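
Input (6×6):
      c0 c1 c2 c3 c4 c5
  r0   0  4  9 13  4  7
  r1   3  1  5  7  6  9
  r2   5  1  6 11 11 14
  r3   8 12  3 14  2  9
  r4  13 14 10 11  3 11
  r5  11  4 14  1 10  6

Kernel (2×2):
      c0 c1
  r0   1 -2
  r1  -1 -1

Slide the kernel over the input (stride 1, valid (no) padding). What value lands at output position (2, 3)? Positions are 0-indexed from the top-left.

The receptive field on the input at this output position is [11 11 / 14 2]. Elementwise product with the kernel and sum: 11·1 + 11·-2 + 14·-1 + 2·-1.

-27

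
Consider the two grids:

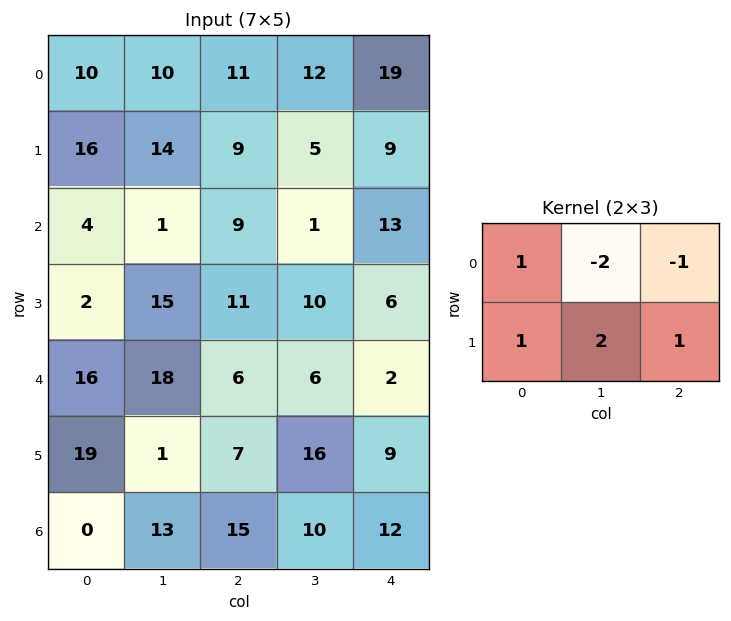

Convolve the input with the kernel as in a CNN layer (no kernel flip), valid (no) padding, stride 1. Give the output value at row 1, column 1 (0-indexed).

The receptive field on the input at this output position is [14 9 5 / 1 9 1]. Elementwise product with the kernel and sum: 14·1 + 9·-2 + 5·-1 + 1·1 + 9·2 + 1·1.

11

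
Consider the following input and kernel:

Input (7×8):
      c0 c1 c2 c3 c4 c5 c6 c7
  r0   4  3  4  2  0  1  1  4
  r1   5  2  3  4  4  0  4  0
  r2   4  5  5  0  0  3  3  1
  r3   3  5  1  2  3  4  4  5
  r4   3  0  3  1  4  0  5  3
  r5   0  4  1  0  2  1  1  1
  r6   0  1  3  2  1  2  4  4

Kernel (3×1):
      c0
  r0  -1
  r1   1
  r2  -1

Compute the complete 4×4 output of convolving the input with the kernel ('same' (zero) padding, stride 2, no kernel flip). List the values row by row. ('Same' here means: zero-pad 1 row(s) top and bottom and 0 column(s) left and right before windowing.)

-1 1 -4 -3
-4 1 -7 -5
0 1 -1 0
0 2 -1 3

Output[0,0]: The receptive field on the zero-padded input at this output position is [0 / 4 / 5]. Elementwise product with the kernel and sum: 0·-1 + 4·1 + 5·-1.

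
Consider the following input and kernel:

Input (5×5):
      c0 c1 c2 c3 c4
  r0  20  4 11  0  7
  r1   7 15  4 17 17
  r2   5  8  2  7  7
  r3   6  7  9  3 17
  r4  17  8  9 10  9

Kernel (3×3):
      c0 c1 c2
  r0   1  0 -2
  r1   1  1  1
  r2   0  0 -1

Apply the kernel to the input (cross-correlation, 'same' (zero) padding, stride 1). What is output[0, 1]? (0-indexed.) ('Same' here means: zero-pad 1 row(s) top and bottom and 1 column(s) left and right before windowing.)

The receptive field on the zero-padded input at this output position is [0 0 0 / 20 4 11 / 7 15 4]. Elementwise product with the kernel and sum: 0·1 + 0·-2 + 20·1 + 4·1 + 11·1 + 4·-1.

31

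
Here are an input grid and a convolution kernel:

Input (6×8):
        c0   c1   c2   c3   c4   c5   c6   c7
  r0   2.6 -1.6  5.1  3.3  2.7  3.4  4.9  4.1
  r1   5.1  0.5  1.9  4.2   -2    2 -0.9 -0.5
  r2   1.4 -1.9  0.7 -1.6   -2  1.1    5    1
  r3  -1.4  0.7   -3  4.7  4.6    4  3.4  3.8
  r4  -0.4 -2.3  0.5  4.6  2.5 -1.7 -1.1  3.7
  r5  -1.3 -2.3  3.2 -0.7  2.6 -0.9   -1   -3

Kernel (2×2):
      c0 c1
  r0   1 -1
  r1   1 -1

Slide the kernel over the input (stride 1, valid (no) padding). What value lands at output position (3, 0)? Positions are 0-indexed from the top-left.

-0.2

The receptive field on the input at this output position is [-1.4 0.7 / -0.4 -2.3]. Elementwise product with the kernel and sum: -1.4·1 + 0.7·-1 + -0.4·1 + -2.3·-1.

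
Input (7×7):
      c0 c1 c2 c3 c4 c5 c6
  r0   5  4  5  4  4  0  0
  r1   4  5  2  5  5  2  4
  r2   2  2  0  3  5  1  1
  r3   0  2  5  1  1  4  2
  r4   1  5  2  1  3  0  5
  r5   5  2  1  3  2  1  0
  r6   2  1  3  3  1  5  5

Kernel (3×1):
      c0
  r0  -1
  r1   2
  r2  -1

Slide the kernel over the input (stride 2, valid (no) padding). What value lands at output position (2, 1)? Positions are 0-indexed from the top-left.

-3

The receptive field on the input at this output position is [2 / 1 / 3]. Elementwise product with the kernel and sum: 2·-1 + 1·2 + 3·-1.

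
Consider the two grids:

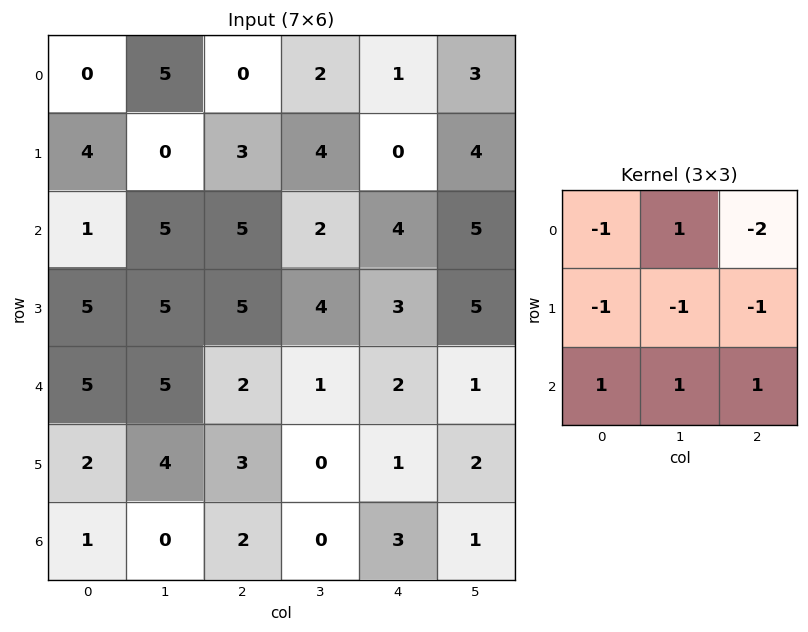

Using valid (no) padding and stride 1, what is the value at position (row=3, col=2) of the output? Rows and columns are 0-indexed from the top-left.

The receptive field on the input at this output position is [5 4 3 / 2 1 2 / 3 0 1]. Elementwise product with the kernel and sum: 5·-1 + 4·1 + 3·-2 + 2·-1 + 1·-1 + 2·-1 + 3·1 + 0·1 + 1·1.

-8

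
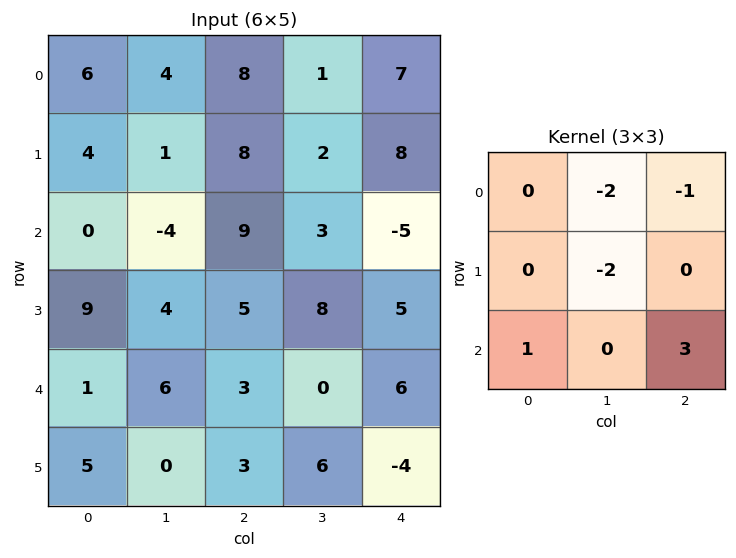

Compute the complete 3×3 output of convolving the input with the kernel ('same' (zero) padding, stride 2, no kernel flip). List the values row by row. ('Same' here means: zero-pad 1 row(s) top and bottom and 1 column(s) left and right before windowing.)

-9 -9 -12
3 -8 2
-24 -6 -16

Output[0,0]: The receptive field on the zero-padded input at this output position is [0 0 0 / 0 6 4 / 0 4 1]. Elementwise product with the kernel and sum: 0·-2 + 0·-1 + 6·-2 + 0·1 + 1·3.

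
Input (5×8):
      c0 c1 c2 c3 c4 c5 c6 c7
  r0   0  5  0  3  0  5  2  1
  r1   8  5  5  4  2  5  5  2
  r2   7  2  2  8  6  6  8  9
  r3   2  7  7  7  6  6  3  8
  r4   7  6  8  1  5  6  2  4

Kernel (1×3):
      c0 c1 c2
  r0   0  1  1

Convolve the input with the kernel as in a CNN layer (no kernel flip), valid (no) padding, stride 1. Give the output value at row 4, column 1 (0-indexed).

9

The receptive field on the input at this output position is [6 8 1]. Elementwise product with the kernel and sum: 8·1 + 1·1.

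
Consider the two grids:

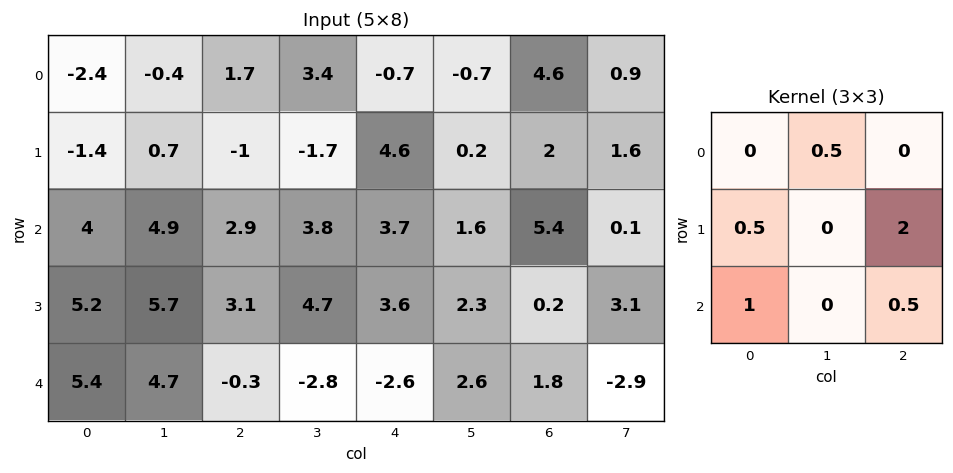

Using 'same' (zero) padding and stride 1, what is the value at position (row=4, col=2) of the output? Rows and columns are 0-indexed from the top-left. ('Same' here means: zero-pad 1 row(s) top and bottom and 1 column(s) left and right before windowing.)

-1.7

The receptive field on the zero-padded input at this output position is [5.7 3.1 4.7 / 4.7 -0.3 -2.8 / 0 0 0]. Elementwise product with the kernel and sum: 3.1·0.5 + 4.7·0.5 + -2.8·2 + 0·1 + 0·0.5.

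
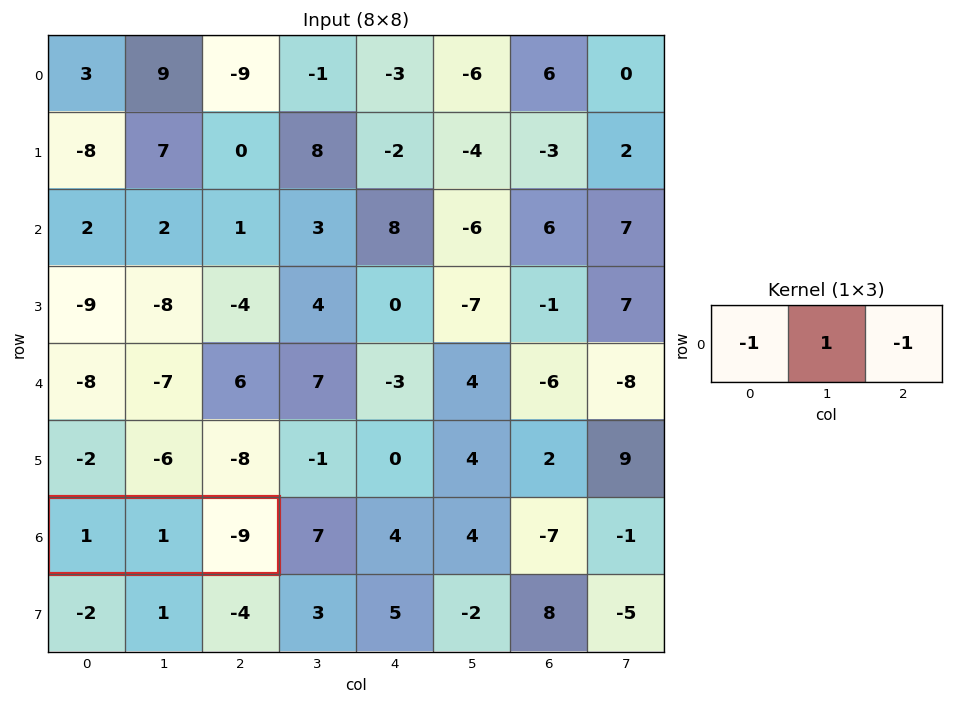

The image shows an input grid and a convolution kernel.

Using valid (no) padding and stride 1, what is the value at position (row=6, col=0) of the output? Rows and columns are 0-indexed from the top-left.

The receptive field on the input at this output position is [1 1 -9]. Elementwise product with the kernel and sum: 1·-1 + 1·1 + -9·-1.

9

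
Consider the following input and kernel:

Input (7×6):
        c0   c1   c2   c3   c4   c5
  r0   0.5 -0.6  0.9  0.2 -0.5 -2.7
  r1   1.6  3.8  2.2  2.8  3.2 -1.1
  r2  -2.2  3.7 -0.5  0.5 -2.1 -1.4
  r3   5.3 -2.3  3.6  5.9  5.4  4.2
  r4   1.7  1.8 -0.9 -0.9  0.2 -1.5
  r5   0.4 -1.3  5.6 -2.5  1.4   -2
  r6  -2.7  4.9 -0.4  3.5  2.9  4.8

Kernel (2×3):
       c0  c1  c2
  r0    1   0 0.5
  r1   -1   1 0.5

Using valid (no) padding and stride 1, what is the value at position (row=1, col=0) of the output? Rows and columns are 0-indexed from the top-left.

8.35

The receptive field on the input at this output position is [1.6 3.8 2.2 / -2.2 3.7 -0.5]. Elementwise product with the kernel and sum: 1.6·1 + 2.2·0.5 + -2.2·-1 + 3.7·1 + -0.5·0.5.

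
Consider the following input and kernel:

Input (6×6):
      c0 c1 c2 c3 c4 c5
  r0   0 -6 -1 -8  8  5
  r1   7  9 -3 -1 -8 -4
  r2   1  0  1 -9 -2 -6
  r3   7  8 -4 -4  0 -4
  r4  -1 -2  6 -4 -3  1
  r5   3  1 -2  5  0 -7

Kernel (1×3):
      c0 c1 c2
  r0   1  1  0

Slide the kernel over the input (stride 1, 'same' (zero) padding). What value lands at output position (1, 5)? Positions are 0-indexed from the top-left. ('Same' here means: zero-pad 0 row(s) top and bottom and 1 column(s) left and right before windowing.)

-12

The receptive field on the zero-padded input at this output position is [-8 -4 0]. Elementwise product with the kernel and sum: -8·1 + -4·1.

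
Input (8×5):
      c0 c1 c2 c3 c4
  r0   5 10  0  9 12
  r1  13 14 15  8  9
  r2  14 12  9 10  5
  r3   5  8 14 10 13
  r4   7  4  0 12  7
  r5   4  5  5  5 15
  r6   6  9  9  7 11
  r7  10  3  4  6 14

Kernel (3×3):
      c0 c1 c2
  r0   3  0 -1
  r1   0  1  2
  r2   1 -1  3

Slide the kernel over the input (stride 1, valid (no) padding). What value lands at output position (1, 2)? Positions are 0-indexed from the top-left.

The receptive field on the input at this output position is [15 8 9 / 9 10 5 / 14 10 13]. Elementwise product with the kernel and sum: 15·3 + 9·-1 + 10·1 + 5·2 + 14·1 + 10·-1 + 13·3.

99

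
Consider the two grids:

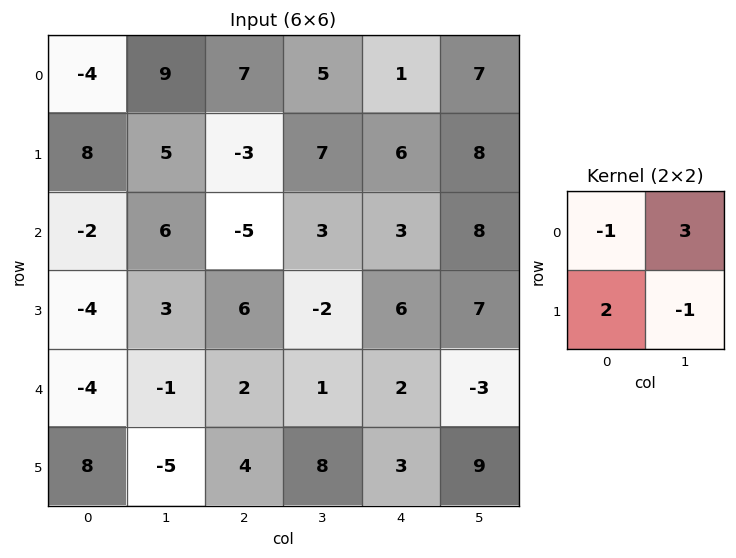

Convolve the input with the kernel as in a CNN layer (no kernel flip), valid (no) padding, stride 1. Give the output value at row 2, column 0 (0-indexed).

The receptive field on the input at this output position is [-2 6 / -4 3]. Elementwise product with the kernel and sum: -2·-1 + 6·3 + -4·2 + 3·-1.

9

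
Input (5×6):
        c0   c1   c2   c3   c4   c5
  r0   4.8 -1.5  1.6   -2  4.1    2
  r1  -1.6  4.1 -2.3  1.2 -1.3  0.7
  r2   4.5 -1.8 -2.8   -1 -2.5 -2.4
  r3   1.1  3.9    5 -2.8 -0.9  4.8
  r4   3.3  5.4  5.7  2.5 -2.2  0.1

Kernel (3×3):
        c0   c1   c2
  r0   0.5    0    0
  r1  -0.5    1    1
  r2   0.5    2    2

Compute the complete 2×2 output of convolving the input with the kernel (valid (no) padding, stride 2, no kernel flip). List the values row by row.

Output[0,0]: The receptive field on the input at this output position is [4.8 -1.5 1.6 / -1.6 4.1 -2.3 / 4.5 -1.8 -2.8]. Elementwise product with the kernel and sum: 4.8·0.5 + -1.6·-0.5 + 4.1·1 + -2.3·1 + 4.5·0.5 + -1.8·2 + -2.8·2.
Output[0,1]: The receptive field on the input at this output position is [1.6 -2 4.1 / -2.3 1.2 -1.3 / -2.8 -1 -2.5]. Elementwise product with the kernel and sum: 1.6·0.5 + -2.3·-0.5 + 1.2·1 + -1.3·1 + -2.8·0.5 + -1·2 + -2.5·2.

-1.95 -6.55
34.45 -4.15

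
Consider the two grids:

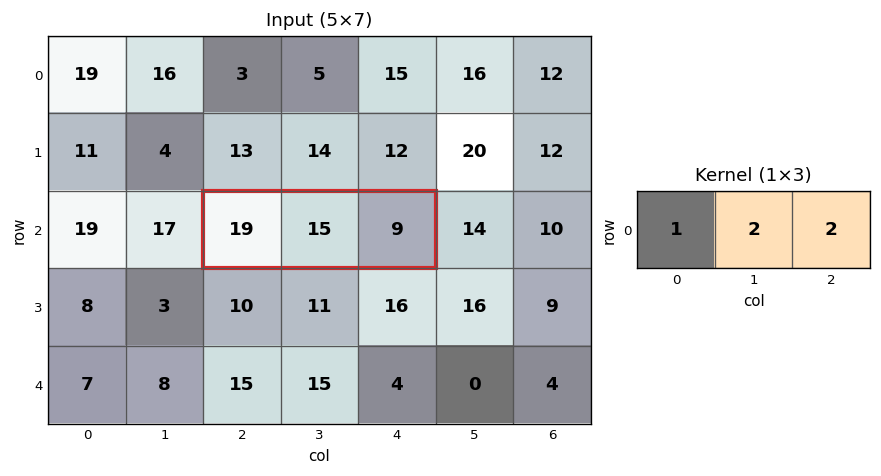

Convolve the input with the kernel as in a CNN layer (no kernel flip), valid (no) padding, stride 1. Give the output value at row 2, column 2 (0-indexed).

The receptive field on the input at this output position is [19 15 9]. Elementwise product with the kernel and sum: 19·1 + 15·2 + 9·2.

67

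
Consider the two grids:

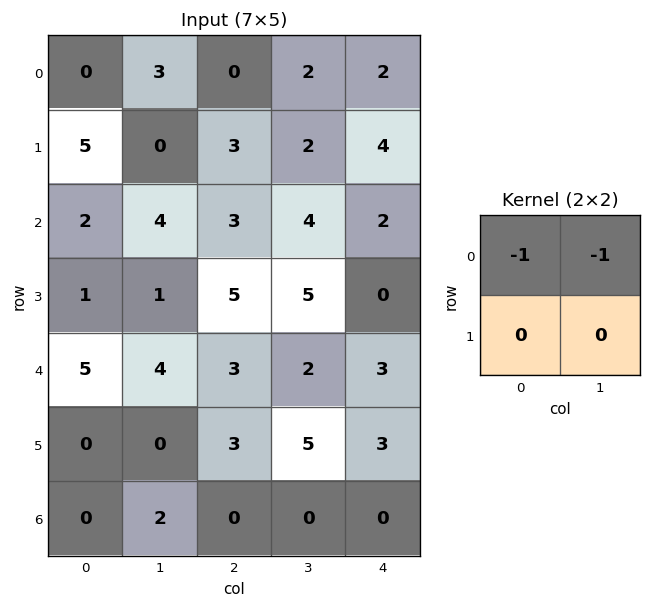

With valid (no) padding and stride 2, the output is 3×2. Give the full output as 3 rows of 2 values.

Output[0,0]: The receptive field on the input at this output position is [0 3 / 5 0]. Elementwise product with the kernel and sum: 0·-1 + 3·-1.

-3 -2
-6 -7
-9 -5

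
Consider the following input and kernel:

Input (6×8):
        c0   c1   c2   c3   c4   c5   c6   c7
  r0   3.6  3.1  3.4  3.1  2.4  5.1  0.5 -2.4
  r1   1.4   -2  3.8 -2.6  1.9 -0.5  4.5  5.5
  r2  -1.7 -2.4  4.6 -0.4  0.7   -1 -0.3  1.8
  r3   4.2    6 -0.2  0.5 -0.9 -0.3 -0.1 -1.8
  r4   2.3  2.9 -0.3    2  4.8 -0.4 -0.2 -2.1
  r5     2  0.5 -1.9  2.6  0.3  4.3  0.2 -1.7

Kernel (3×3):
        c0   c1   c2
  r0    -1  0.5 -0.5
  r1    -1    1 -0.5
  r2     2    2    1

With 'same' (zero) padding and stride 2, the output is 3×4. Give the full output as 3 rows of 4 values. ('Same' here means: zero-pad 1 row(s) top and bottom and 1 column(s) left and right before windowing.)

Output[0,0]: The receptive field on the zero-padded input at this output position is [0 0 0 / 0 3.6 3.1 / 0 1.4 -2]. Elementwise product with the kernel and sum: 0·-1 + 0·0.5 + 0·-0.5 + 0·-1 + 3.6·1 + 3.1·-0.5 + 0·2 + 1.4·2 + -2·1.
Output[0,1]: The receptive field on the zero-padded input at this output position is [0 0 0 / 3.1 3.4 3.1 / -2 3.8 -2.6]. Elementwise product with the kernel and sum: 0·-1 + 0·0.5 + 0·-0.5 + 3.1·-1 + 3.4·1 + 3.1·-0.5 + -2·2 + 3.8·2 + -2.6·1.

2.85 -0.25 -5.15 10.1
15.6 24.5 4.3 -2.8
4.45 -10.75 12.3 9.7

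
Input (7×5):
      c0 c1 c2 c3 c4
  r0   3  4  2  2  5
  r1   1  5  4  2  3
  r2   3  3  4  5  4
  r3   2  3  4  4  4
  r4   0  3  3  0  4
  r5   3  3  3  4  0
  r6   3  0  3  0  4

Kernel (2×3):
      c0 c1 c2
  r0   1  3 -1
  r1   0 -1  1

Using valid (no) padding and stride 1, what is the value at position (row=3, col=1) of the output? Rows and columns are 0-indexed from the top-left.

8

The receptive field on the input at this output position is [3 4 4 / 3 3 0]. Elementwise product with the kernel and sum: 3·1 + 4·3 + 4·-1 + 3·-1 + 0·1.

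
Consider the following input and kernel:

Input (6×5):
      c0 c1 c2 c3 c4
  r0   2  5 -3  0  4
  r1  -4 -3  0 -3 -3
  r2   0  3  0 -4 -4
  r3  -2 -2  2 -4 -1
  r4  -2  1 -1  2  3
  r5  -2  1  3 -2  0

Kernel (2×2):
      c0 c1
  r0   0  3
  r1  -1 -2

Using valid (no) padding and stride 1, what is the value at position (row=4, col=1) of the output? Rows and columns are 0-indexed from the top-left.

The receptive field on the input at this output position is [1 -1 / 1 3]. Elementwise product with the kernel and sum: -1·3 + 1·-1 + 3·-2.

-10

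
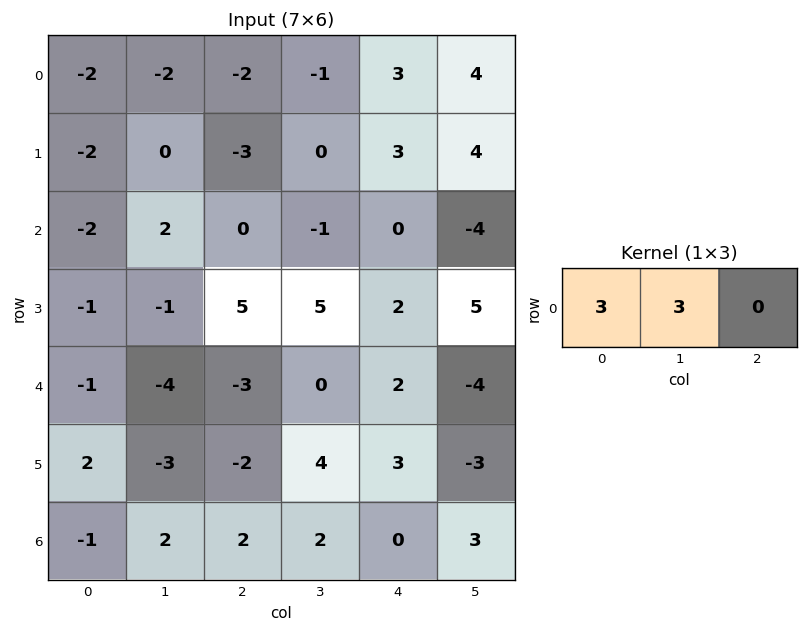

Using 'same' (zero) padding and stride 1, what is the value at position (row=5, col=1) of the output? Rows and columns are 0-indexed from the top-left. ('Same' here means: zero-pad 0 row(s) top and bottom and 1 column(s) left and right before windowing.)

-3

The receptive field on the zero-padded input at this output position is [2 -3 -2]. Elementwise product with the kernel and sum: 2·3 + -3·3.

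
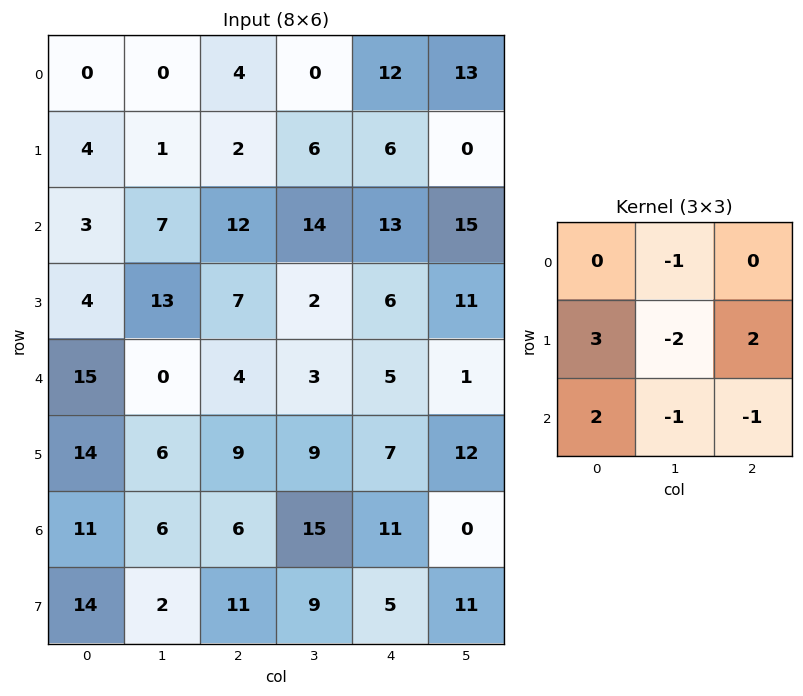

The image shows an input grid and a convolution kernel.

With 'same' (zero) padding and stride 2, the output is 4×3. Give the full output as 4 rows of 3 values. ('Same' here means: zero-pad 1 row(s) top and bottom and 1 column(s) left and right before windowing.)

-5 -14 8
-13 40 27
-54 -15 -6
-40 11 18

Output[0,0]: The receptive field on the zero-padded input at this output position is [0 0 0 / 0 0 0 / 0 4 1]. Elementwise product with the kernel and sum: 0·-1 + 0·3 + 0·-2 + 0·2 + 0·2 + 4·-1 + 1·-1.
Output[0,1]: The receptive field on the zero-padded input at this output position is [0 0 0 / 0 4 0 / 1 2 6]. Elementwise product with the kernel and sum: 0·-1 + 0·3 + 4·-2 + 0·2 + 1·2 + 2·-1 + 6·-1.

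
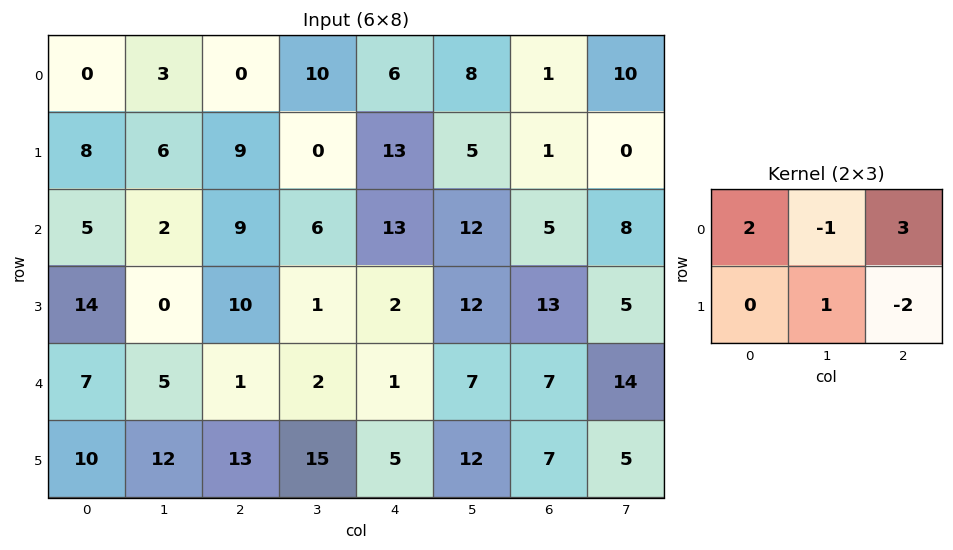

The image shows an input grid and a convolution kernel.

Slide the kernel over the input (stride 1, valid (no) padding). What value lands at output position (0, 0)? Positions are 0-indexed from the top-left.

-15

The receptive field on the input at this output position is [0 3 0 / 8 6 9]. Elementwise product with the kernel and sum: 0·2 + 3·-1 + 0·3 + 6·1 + 9·-2.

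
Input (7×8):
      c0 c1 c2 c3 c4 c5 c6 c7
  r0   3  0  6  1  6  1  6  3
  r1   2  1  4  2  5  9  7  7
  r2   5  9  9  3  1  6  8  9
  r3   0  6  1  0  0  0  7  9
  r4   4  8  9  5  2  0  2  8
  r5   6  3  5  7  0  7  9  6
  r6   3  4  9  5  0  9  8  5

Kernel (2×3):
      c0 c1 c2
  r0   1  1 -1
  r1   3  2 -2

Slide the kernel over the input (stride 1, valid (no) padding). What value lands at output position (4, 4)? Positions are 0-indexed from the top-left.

The receptive field on the input at this output position is [2 0 2 / 0 7 9]. Elementwise product with the kernel and sum: 2·1 + 0·1 + 2·-1 + 0·3 + 7·2 + 9·-2.

-4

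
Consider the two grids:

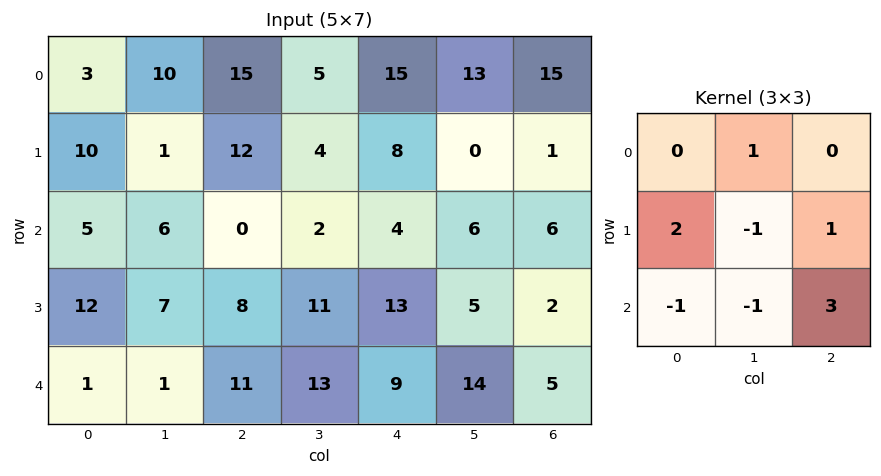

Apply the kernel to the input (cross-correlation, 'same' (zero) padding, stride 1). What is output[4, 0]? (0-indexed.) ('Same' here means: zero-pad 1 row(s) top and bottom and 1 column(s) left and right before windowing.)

The receptive field on the zero-padded input at this output position is [0 12 7 / 0 1 1 / 0 0 0]. Elementwise product with the kernel and sum: 12·1 + 0·2 + 1·-1 + 1·1 + 0·-1 + 0·-1 + 0·3.

12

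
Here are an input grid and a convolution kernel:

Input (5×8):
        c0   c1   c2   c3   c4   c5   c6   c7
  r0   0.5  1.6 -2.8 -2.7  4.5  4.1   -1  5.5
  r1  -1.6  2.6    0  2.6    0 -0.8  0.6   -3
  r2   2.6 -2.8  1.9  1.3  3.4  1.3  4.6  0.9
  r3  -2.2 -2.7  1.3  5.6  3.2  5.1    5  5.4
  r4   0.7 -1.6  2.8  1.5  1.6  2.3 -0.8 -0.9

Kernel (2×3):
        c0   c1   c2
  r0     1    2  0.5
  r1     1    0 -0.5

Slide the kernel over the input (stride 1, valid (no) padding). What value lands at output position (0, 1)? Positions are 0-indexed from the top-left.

The receptive field on the input at this output position is [1.6 -2.8 -2.7 / 2.6 0 2.6]. Elementwise product with the kernel and sum: 1.6·1 + -2.8·2 + -2.7·0.5 + 2.6·1 + 2.6·-0.5.

-4.05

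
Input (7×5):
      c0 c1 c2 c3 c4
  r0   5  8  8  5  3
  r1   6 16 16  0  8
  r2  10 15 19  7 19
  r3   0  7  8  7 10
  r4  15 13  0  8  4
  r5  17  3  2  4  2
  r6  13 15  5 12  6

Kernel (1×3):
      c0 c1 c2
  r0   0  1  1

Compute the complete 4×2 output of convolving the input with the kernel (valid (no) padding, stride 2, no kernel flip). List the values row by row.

16 8
34 26
13 12
20 18

Output[0,0]: The receptive field on the input at this output position is [5 8 8]. Elementwise product with the kernel and sum: 8·1 + 8·1.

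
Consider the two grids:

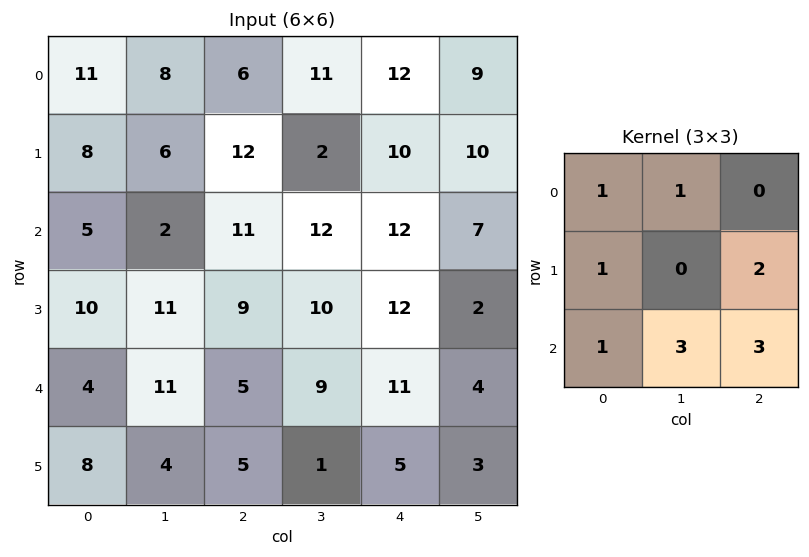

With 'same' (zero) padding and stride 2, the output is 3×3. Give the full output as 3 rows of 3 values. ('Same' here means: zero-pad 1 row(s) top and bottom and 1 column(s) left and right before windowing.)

Output[0,0]: The receptive field on the zero-padded input at this output position is [0 0 0 / 0 11 8 / 0 8 6]. Elementwise product with the kernel and sum: 0·1 + 0·1 + 0·1 + 8·2 + 0·1 + 8·3 + 6·3.

58 78 91
75 112 90
68 71 64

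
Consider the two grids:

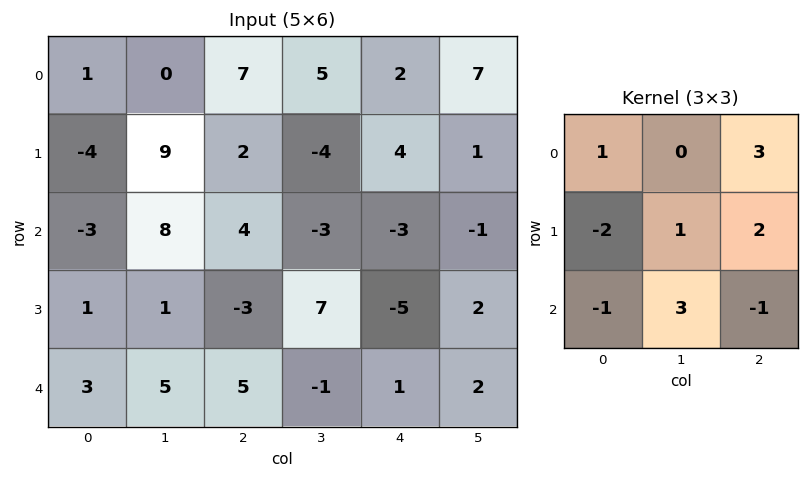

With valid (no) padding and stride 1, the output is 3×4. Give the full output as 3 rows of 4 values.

66 -2 3 35
29 -38 26 -24
9 19 -11 -19

Output[0,0]: The receptive field on the input at this output position is [1 0 7 / -4 9 2 / -3 8 4]. Elementwise product with the kernel and sum: 1·1 + 7·3 + -4·-2 + 9·1 + 2·2 + -3·-1 + 8·3 + 4·-1.
Output[0,1]: The receptive field on the input at this output position is [0 7 5 / 9 2 -4 / 8 4 -3]. Elementwise product with the kernel and sum: 0·1 + 5·3 + 9·-2 + 2·1 + -4·2 + 8·-1 + 4·3 + -3·-1.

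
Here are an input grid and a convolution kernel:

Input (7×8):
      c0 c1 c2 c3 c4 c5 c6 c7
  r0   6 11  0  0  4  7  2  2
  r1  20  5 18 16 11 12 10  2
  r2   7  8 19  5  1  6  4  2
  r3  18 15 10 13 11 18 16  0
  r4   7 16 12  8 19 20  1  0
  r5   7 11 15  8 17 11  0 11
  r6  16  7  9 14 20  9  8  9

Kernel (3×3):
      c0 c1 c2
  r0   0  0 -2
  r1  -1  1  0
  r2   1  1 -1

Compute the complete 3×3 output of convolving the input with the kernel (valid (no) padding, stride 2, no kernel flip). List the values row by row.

-19 13 0
-30 2 37
-6 -42 13

Output[0,0]: The receptive field on the input at this output position is [6 11 0 / 20 5 18 / 7 8 19]. Elementwise product with the kernel and sum: 0·-2 + 20·-1 + 5·1 + 7·1 + 8·1 + 19·-1.
Output[0,1]: The receptive field on the input at this output position is [0 0 4 / 18 16 11 / 19 5 1]. Elementwise product with the kernel and sum: 4·-2 + 18·-1 + 16·1 + 19·1 + 5·1 + 1·-1.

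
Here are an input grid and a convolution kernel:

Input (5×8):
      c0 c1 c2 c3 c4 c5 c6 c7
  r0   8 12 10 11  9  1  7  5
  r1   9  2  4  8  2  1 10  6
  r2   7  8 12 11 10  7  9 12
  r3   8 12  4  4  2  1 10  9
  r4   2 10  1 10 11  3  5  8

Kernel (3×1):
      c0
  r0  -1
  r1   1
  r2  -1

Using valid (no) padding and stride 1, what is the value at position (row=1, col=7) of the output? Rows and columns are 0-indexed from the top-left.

The receptive field on the input at this output position is [6 / 12 / 9]. Elementwise product with the kernel and sum: 6·-1 + 12·1 + 9·-1.

-3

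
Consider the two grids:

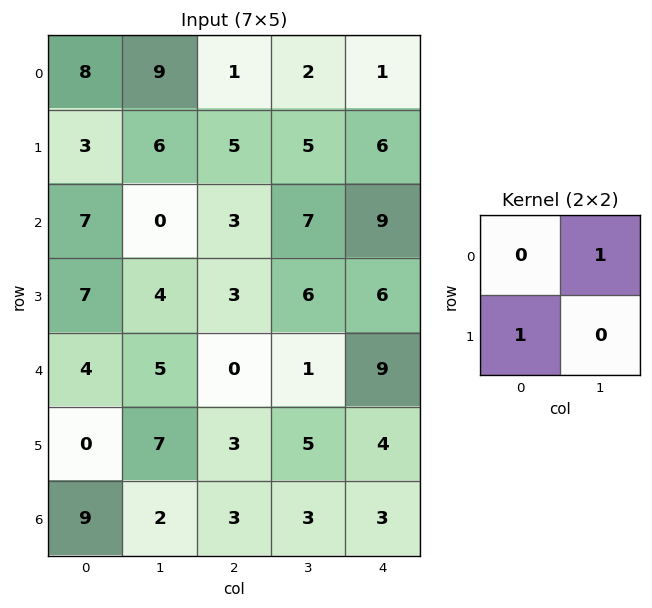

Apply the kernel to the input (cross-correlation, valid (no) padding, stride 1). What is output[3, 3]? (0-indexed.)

The receptive field on the input at this output position is [6 6 / 1 9]. Elementwise product with the kernel and sum: 6·1 + 1·1.

7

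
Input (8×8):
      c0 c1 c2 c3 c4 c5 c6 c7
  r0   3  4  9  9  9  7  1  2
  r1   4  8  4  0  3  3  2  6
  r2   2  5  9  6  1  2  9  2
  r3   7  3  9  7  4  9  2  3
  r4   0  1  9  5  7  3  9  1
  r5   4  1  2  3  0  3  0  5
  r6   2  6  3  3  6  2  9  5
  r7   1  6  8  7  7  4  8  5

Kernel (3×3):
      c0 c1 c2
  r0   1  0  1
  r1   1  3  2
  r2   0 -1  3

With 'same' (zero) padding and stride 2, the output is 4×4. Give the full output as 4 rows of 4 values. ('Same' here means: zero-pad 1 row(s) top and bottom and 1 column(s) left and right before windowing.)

37 45 56 30
26 64 39 49
4 55 57 59
36 38 36 54

Output[0,0]: The receptive field on the zero-padded input at this output position is [0 0 0 / 0 3 4 / 0 4 8]. Elementwise product with the kernel and sum: 0·1 + 0·1 + 0·1 + 3·3 + 4·2 + 4·-1 + 8·3.
Output[0,1]: The receptive field on the zero-padded input at this output position is [0 0 0 / 4 9 9 / 8 4 0]. Elementwise product with the kernel and sum: 0·1 + 0·1 + 4·1 + 9·3 + 9·2 + 4·-1 + 0·3.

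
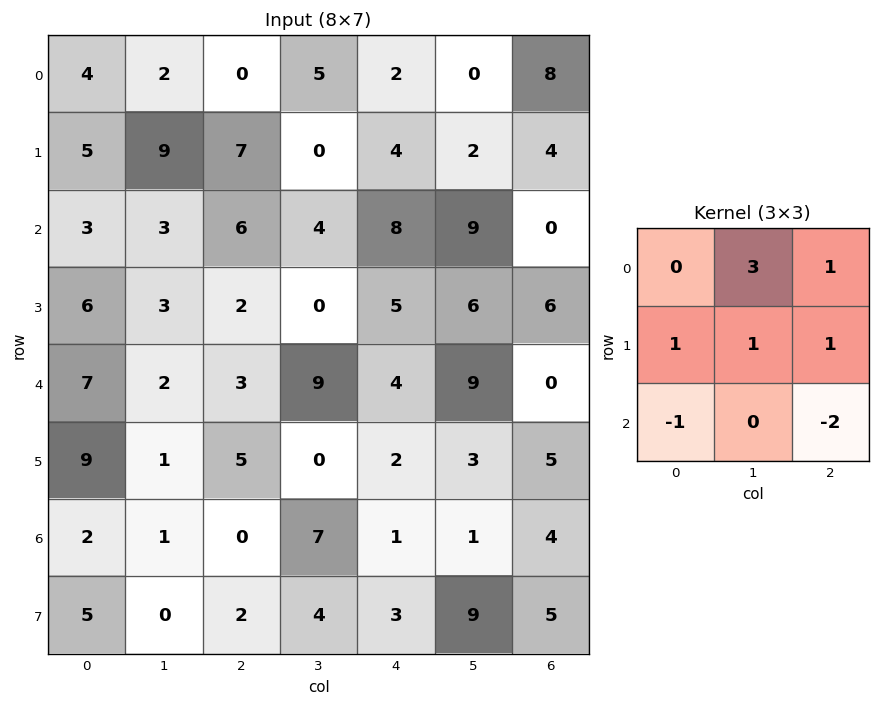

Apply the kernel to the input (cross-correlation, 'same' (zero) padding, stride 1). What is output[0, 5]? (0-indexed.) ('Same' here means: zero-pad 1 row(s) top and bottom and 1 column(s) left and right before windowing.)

-2

The receptive field on the zero-padded input at this output position is [0 0 0 / 2 0 8 / 4 2 4]. Elementwise product with the kernel and sum: 0·3 + 0·1 + 2·1 + 0·1 + 8·1 + 4·-1 + 4·-2.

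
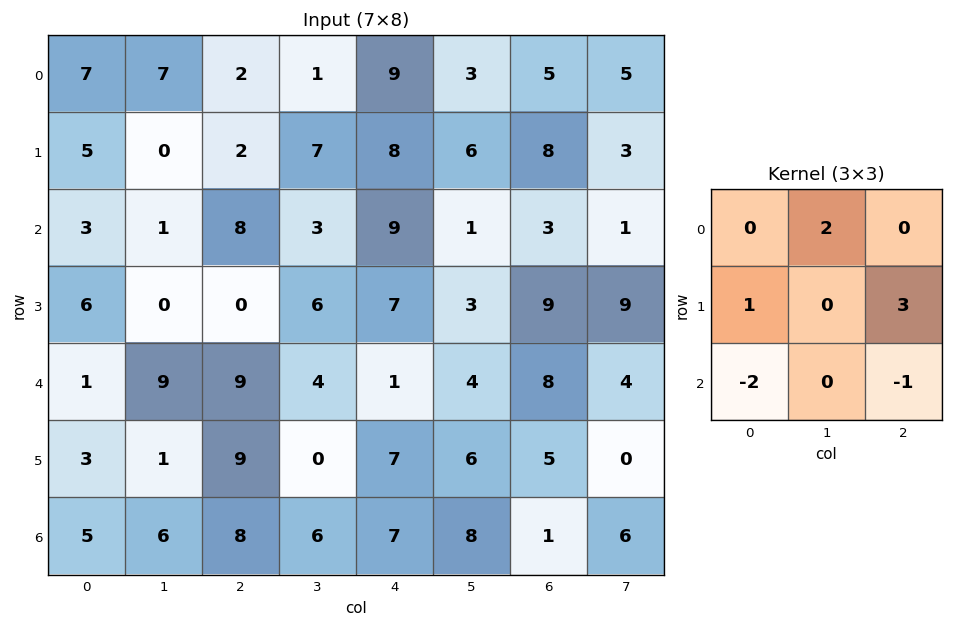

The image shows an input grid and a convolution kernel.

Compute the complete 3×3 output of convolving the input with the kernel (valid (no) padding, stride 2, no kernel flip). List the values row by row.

11 3 17
-3 8 26
30 15 15

Output[0,0]: The receptive field on the input at this output position is [7 7 2 / 5 0 2 / 3 1 8]. Elementwise product with the kernel and sum: 7·2 + 5·1 + 2·3 + 3·-2 + 8·-1.
Output[0,1]: The receptive field on the input at this output position is [2 1 9 / 2 7 8 / 8 3 9]. Elementwise product with the kernel and sum: 1·2 + 2·1 + 8·3 + 8·-2 + 9·-1.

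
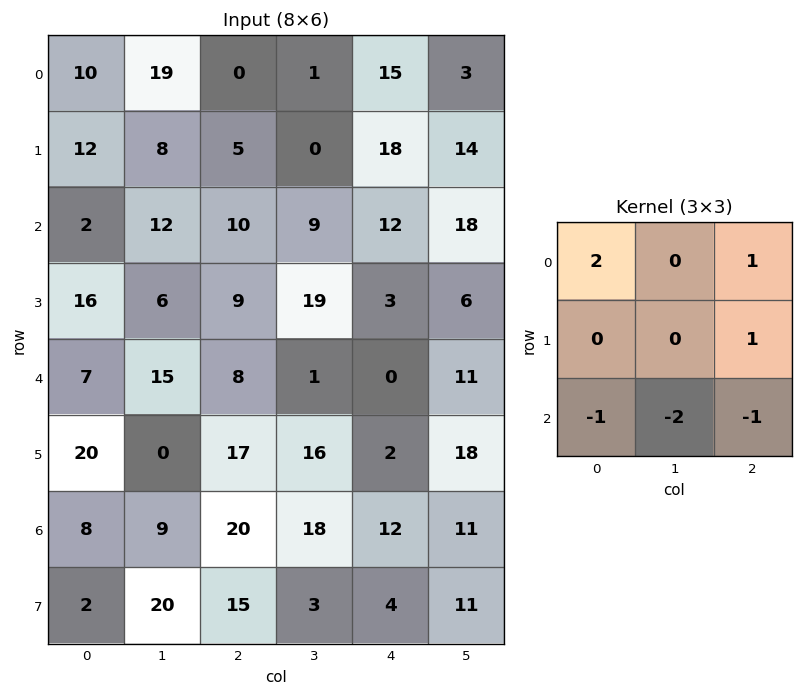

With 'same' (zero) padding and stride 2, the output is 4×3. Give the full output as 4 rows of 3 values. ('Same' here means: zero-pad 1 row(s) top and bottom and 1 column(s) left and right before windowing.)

Output[0,0]: The receptive field on the zero-padded input at this output position is [0 0 0 / 0 10 19 / 0 12 8]. Elementwise product with the kernel and sum: 0·2 + 0·1 + 19·1 + 0·-1 + 12·-2 + 8·-1.
Output[0,1]: The receptive field on the zero-padded input at this output position is [0 0 0 / 19 0 1 / 8 5 0]. Elementwise product with the kernel and sum: 0·2 + 0·1 + 1·1 + 8·-1 + 5·-2 + 0·-1.

-13 -17 -47
-18 -18 1
-19 -18 17
-15 -19 39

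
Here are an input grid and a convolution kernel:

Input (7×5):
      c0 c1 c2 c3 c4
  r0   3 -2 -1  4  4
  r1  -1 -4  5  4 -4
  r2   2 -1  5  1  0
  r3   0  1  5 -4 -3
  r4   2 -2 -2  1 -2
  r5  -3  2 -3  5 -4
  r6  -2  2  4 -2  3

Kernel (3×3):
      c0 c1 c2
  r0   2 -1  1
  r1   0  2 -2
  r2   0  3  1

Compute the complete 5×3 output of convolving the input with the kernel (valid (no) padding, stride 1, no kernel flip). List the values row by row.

Output[0,0]: The receptive field on the input at this output position is [3 -2 -1 / -1 -4 5 / 2 -1 5]. Elementwise product with the kernel and sum: 3·2 + -2·-1 + -1·1 + -4·2 + 5·-2 + -1·3 + 5·1.
Output[0,1]: The receptive field on the input at this output position is [-2 -1 4 / -4 5 4 / -1 5 1]. Elementwise product with the kernel and sum: -2·2 + -1·-1 + 4·1 + 5·2 + 4·-2 + 5·3 + 1·1.

-9 19 17
3 10 -11
-6 7 8
7 -17 28
24 -7 8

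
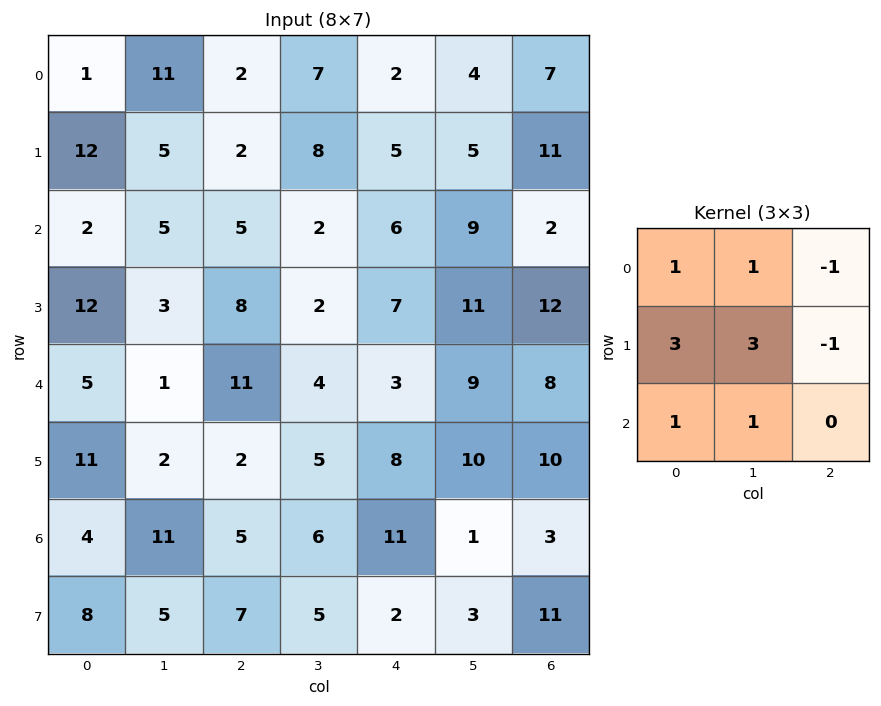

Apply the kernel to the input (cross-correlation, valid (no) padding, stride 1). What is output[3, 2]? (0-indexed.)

The receptive field on the input at this output position is [8 2 7 / 11 4 3 / 2 5 8]. Elementwise product with the kernel and sum: 8·1 + 2·1 + 7·-1 + 11·3 + 4·3 + 3·-1 + 2·1 + 5·1.

52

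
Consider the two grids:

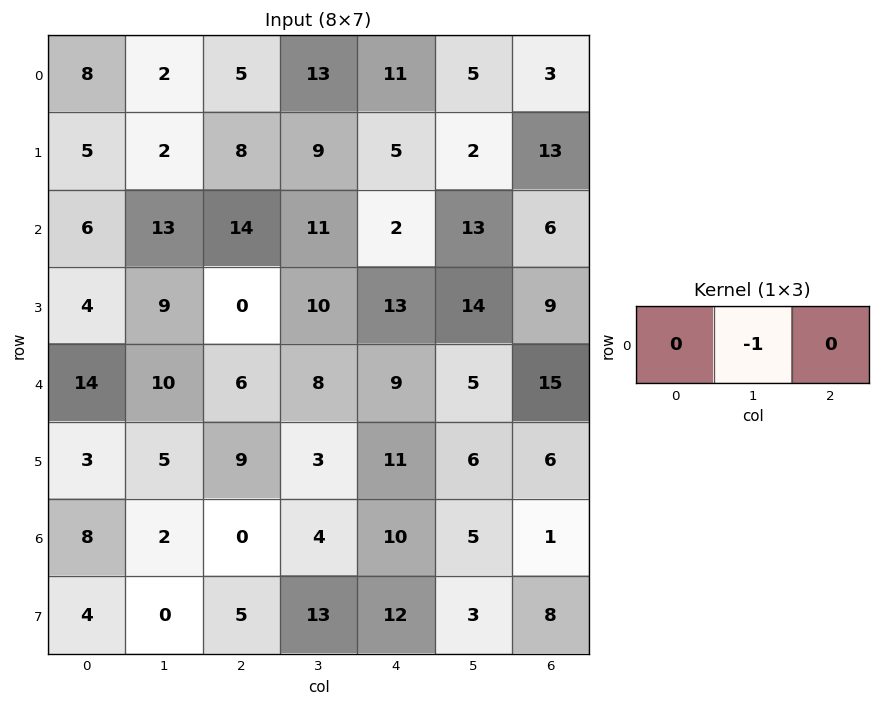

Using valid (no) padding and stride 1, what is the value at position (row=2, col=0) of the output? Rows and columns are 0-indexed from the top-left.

-13

The receptive field on the input at this output position is [6 13 14]. Elementwise product with the kernel and sum: 13·-1.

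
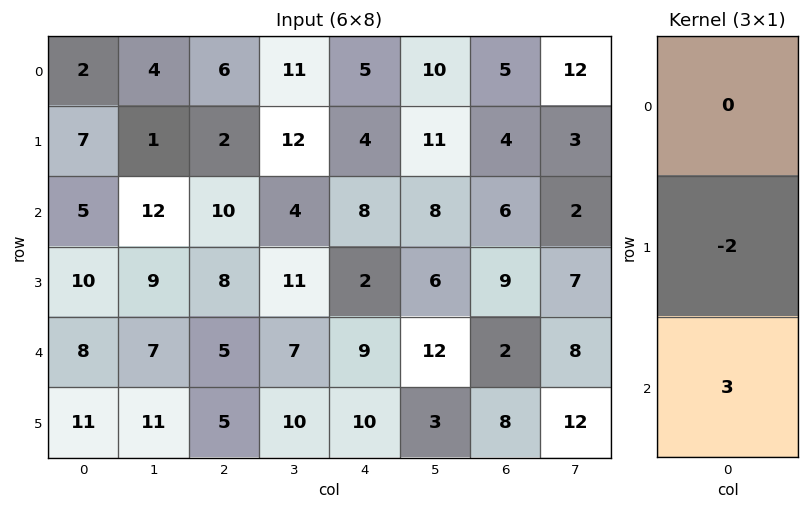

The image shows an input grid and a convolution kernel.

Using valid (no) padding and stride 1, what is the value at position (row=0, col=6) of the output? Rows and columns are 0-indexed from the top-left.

The receptive field on the input at this output position is [5 / 4 / 6]. Elementwise product with the kernel and sum: 4·-2 + 6·3.

10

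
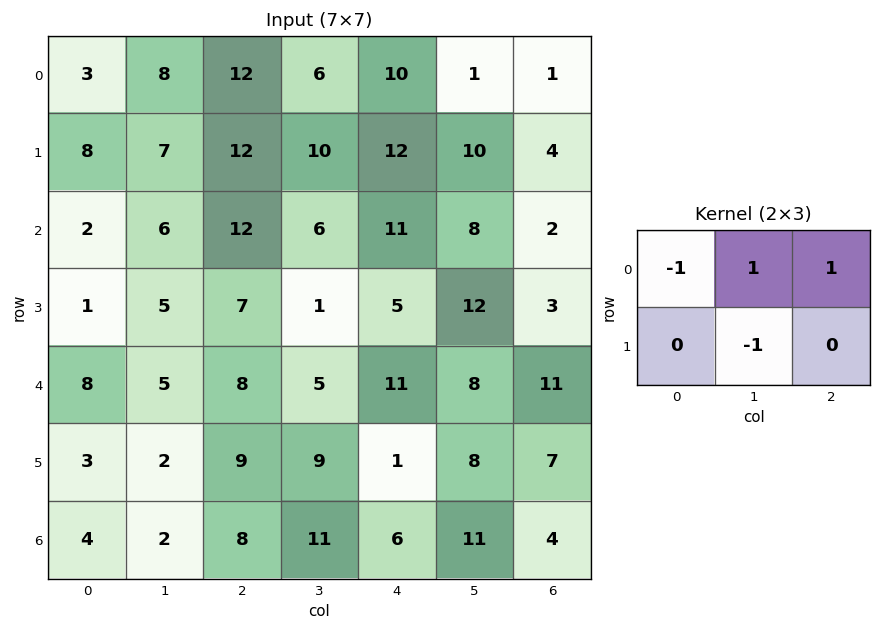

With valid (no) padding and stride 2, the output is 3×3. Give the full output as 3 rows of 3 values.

Output[0,0]: The receptive field on the input at this output position is [3 8 12 / 8 7 12]. Elementwise product with the kernel and sum: 3·-1 + 8·1 + 12·1 + 7·-1.

10 -6 -18
11 4 -13
3 -1 0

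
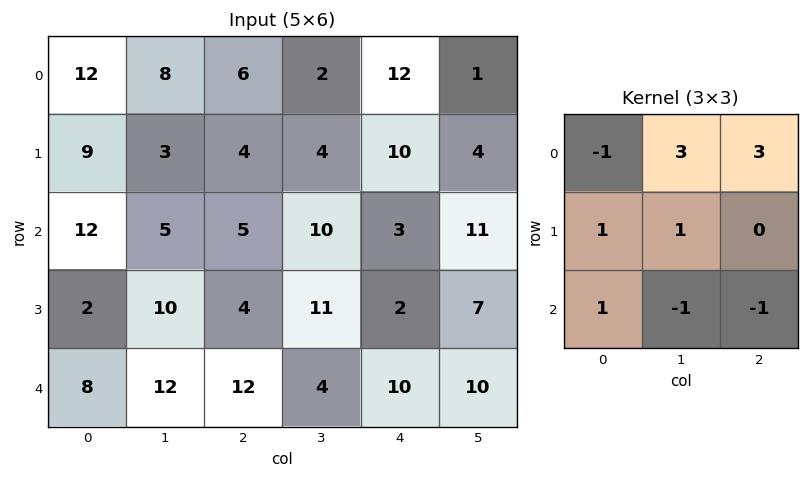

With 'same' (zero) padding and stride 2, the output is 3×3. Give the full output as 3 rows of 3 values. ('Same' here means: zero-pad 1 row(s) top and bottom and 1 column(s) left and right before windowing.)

0 9 4
36 26 53
44 59 30

Output[0,0]: The receptive field on the zero-padded input at this output position is [0 0 0 / 0 12 8 / 0 9 3]. Elementwise product with the kernel and sum: 0·-1 + 0·3 + 0·3 + 0·1 + 12·1 + 0·1 + 9·-1 + 3·-1.
Output[0,1]: The receptive field on the zero-padded input at this output position is [0 0 0 / 8 6 2 / 3 4 4]. Elementwise product with the kernel and sum: 0·-1 + 0·3 + 0·3 + 8·1 + 6·1 + 3·1 + 4·-1 + 4·-1.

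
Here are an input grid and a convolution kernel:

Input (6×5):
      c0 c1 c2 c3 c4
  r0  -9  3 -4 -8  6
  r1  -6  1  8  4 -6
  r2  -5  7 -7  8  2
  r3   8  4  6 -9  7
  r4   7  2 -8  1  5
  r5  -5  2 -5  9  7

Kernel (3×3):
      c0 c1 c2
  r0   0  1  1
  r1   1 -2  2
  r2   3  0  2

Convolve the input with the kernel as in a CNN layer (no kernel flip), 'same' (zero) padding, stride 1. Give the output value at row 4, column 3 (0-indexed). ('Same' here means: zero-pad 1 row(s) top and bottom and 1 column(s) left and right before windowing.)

The receptive field on the zero-padded input at this output position is [6 -9 7 / -8 1 5 / -5 9 7]. Elementwise product with the kernel and sum: -9·1 + 7·1 + -8·1 + 1·-2 + 5·2 + -5·3 + 7·2.

-3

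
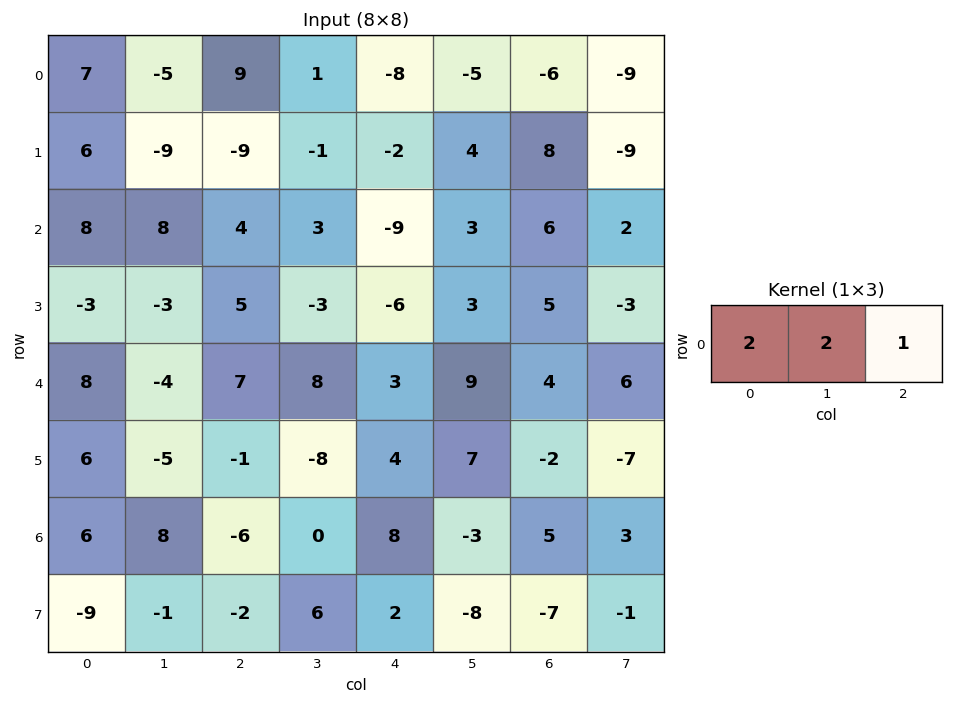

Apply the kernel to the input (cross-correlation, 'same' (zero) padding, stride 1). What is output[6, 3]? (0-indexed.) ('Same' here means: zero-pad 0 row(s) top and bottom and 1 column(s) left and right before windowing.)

The receptive field on the zero-padded input at this output position is [-6 0 8]. Elementwise product with the kernel and sum: -6·2 + 0·2 + 8·1.

-4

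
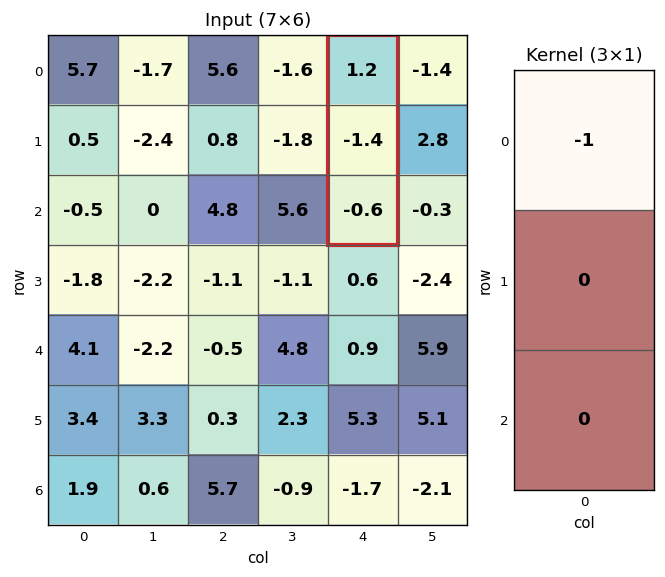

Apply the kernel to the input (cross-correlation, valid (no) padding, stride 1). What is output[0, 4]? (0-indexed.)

-1.2

The receptive field on the input at this output position is [1.2 / -1.4 / -0.6]. Elementwise product with the kernel and sum: 1.2·-1.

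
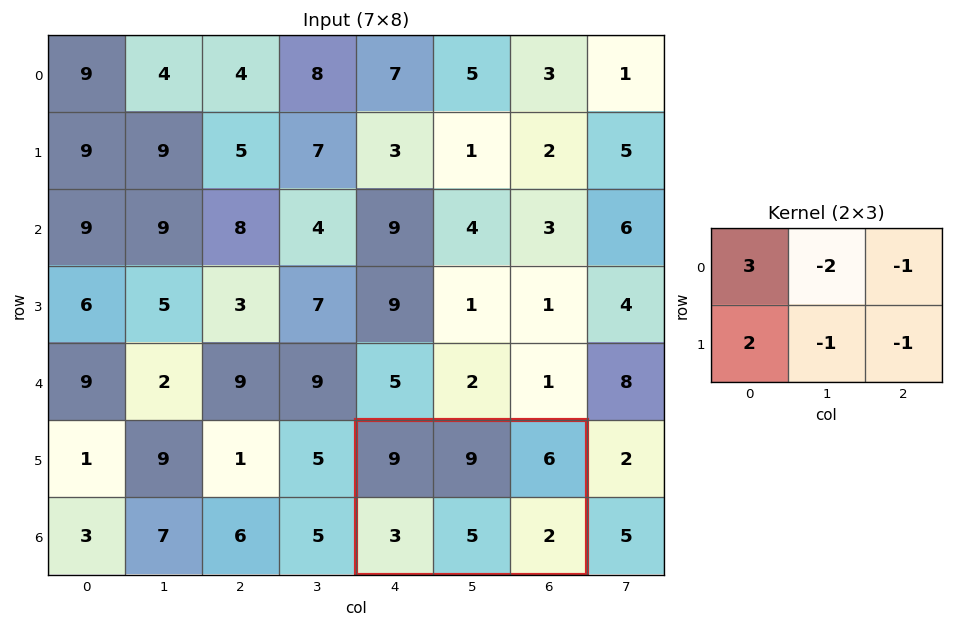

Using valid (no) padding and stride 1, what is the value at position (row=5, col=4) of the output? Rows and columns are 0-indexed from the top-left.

2

The receptive field on the input at this output position is [9 9 6 / 3 5 2]. Elementwise product with the kernel and sum: 9·3 + 9·-2 + 6·-1 + 3·2 + 5·-1 + 2·-1.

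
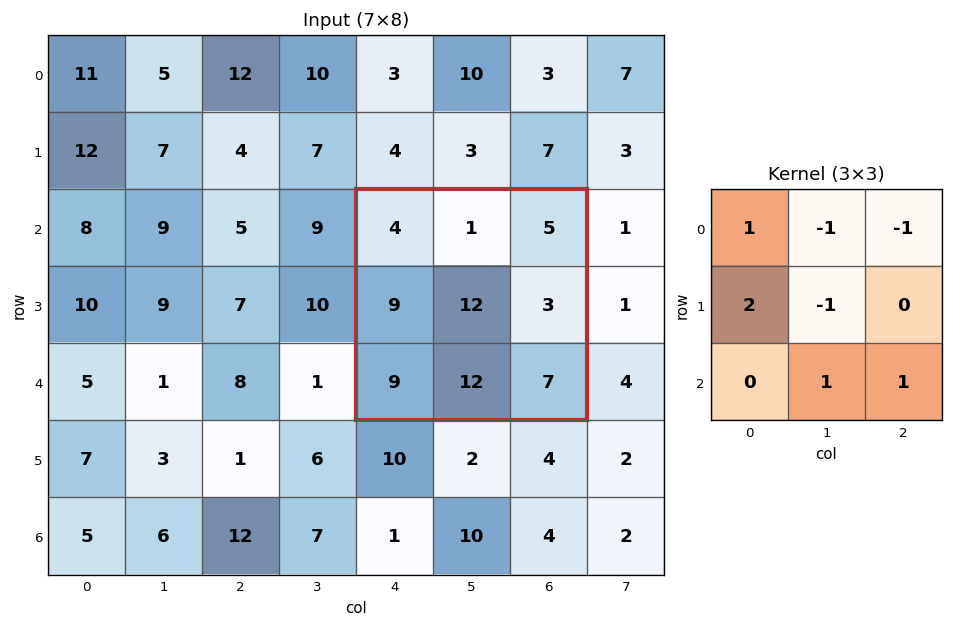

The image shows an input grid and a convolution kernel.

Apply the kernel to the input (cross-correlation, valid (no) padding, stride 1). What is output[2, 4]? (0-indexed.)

The receptive field on the input at this output position is [4 1 5 / 9 12 3 / 9 12 7]. Elementwise product with the kernel and sum: 4·1 + 1·-1 + 5·-1 + 9·2 + 12·-1 + 12·1 + 7·1.

23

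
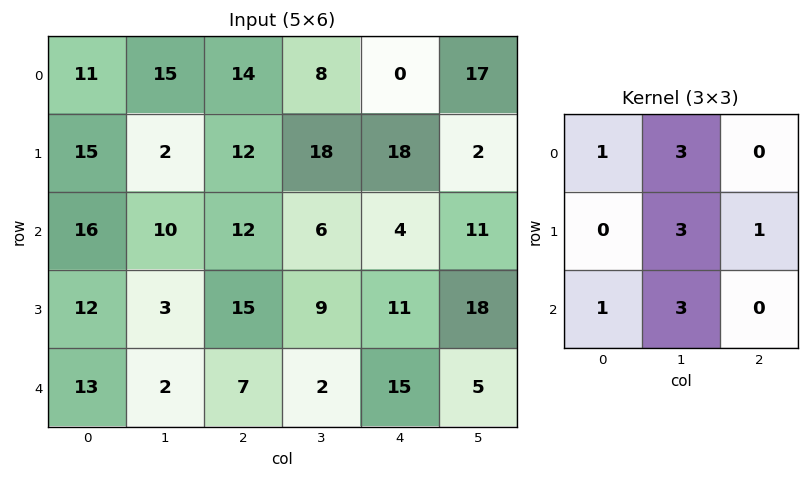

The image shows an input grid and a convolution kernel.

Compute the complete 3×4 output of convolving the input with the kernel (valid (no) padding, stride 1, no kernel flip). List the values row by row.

120 157 140 82
84 128 130 137
89 123 81 116

Output[0,0]: The receptive field on the input at this output position is [11 15 14 / 15 2 12 / 16 10 12]. Elementwise product with the kernel and sum: 11·1 + 15·3 + 2·3 + 12·1 + 16·1 + 10·3.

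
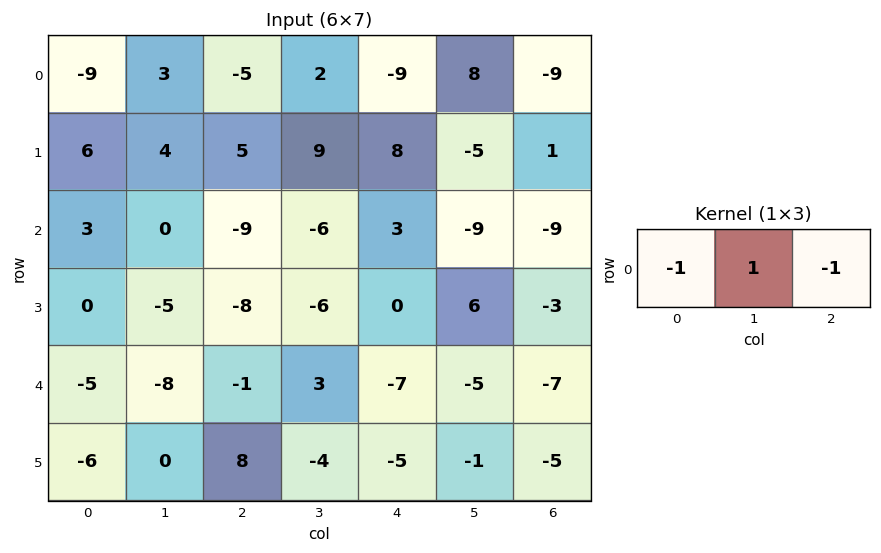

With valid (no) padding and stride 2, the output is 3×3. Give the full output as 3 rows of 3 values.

17 16 26
6 0 -3
-2 11 9

Output[0,0]: The receptive field on the input at this output position is [-9 3 -5]. Elementwise product with the kernel and sum: -9·-1 + 3·1 + -5·-1.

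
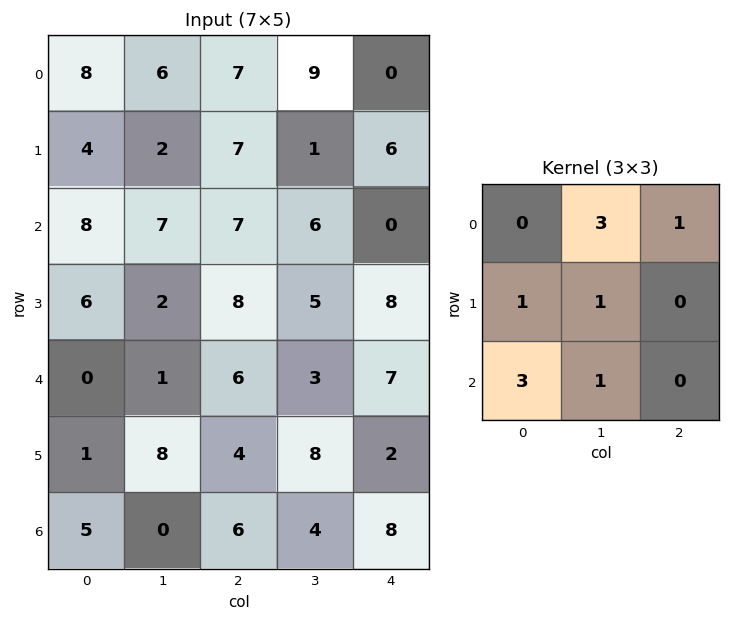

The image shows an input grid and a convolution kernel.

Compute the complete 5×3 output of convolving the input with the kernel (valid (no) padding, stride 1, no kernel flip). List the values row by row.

Output[0,0]: The receptive field on the input at this output position is [8 6 7 / 4 2 7 / 8 7 7]. Elementwise product with the kernel and sum: 6·3 + 7·1 + 4·1 + 2·1 + 8·3 + 7·1.
Output[0,1]: The receptive field on the input at this output position is [6 7 9 / 2 7 1 / 7 7 6]. Elementwise product with the kernel and sum: 7·3 + 9·1 + 2·1 + 7·1 + 7·3 + 7·1.

62 67 62
48 50 51
37 46 52
26 64 52
33 39 50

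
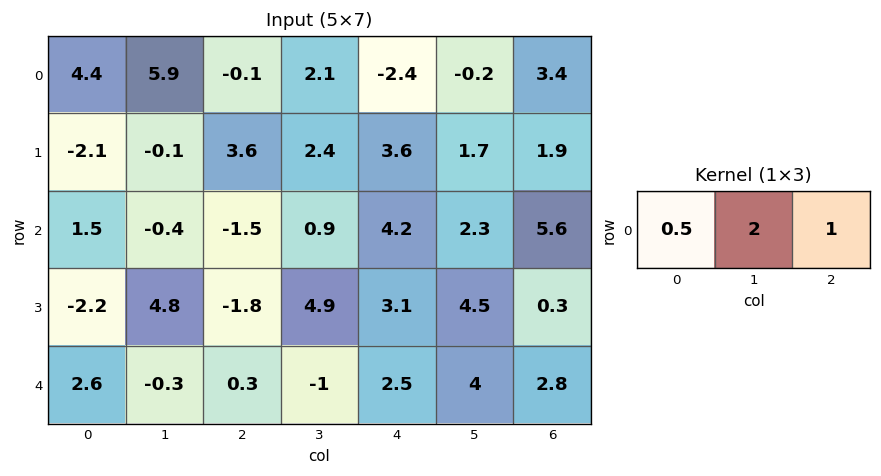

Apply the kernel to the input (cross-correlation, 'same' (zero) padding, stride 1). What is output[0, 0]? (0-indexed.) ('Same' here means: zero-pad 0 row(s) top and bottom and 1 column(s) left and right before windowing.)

The receptive field on the zero-padded input at this output position is [0 4.4 5.9]. Elementwise product with the kernel and sum: 0·0.5 + 4.4·2 + 5.9·1.

14.7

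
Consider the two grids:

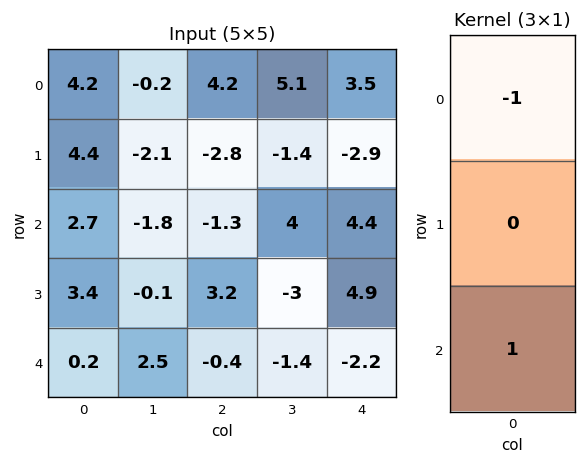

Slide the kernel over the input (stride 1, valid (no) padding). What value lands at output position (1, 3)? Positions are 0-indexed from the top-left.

-1.6

The receptive field on the input at this output position is [-1.4 / 4 / -3]. Elementwise product with the kernel and sum: -1.4·-1 + -3·1.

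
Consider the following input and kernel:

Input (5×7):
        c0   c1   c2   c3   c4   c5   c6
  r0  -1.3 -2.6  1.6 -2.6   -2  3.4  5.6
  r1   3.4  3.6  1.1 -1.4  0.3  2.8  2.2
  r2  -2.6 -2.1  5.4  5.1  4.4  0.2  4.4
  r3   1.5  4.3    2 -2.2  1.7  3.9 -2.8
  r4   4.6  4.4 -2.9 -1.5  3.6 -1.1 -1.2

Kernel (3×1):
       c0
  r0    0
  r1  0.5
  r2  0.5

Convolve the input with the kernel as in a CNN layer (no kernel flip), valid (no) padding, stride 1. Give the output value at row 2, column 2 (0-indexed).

-0.45

The receptive field on the input at this output position is [5.4 / 2 / -2.9]. Elementwise product with the kernel and sum: 2·0.5 + -2.9·0.5.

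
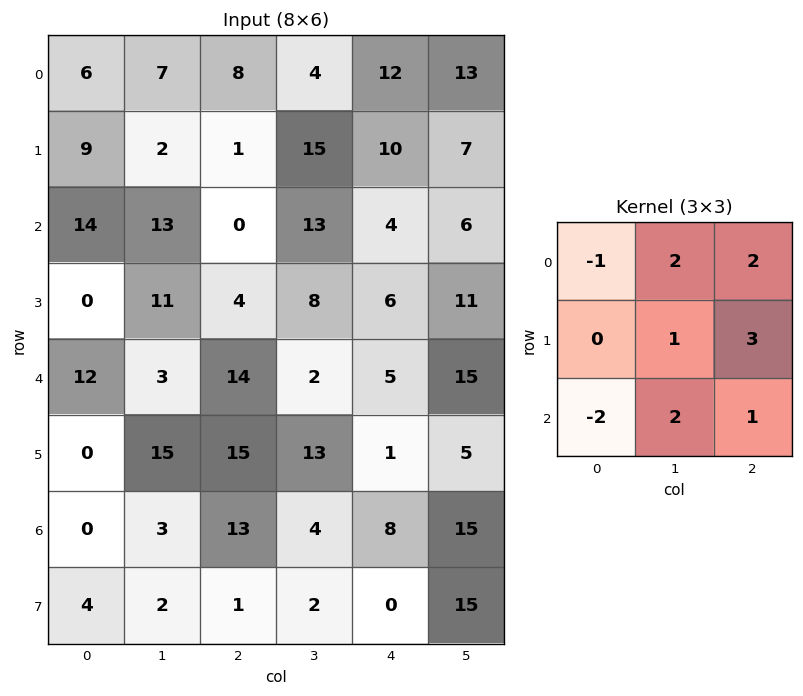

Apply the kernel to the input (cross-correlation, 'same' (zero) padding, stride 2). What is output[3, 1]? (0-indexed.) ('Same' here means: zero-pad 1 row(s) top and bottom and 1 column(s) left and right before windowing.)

66

The receptive field on the zero-padded input at this output position is [15 15 13 / 3 13 4 / 2 1 2]. Elementwise product with the kernel and sum: 15·-1 + 15·2 + 13·2 + 13·1 + 4·3 + 2·-2 + 1·2 + 2·1.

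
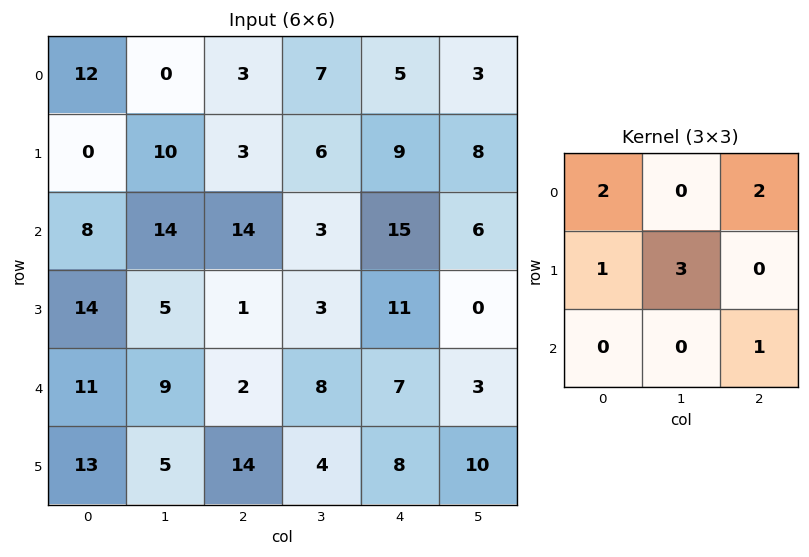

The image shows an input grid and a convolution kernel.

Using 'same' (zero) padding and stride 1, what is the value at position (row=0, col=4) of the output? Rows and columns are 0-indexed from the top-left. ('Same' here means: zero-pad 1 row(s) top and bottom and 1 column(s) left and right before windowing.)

The receptive field on the zero-padded input at this output position is [0 0 0 / 7 5 3 / 6 9 8]. Elementwise product with the kernel and sum: 0·2 + 0·2 + 7·1 + 5·3 + 8·1.

30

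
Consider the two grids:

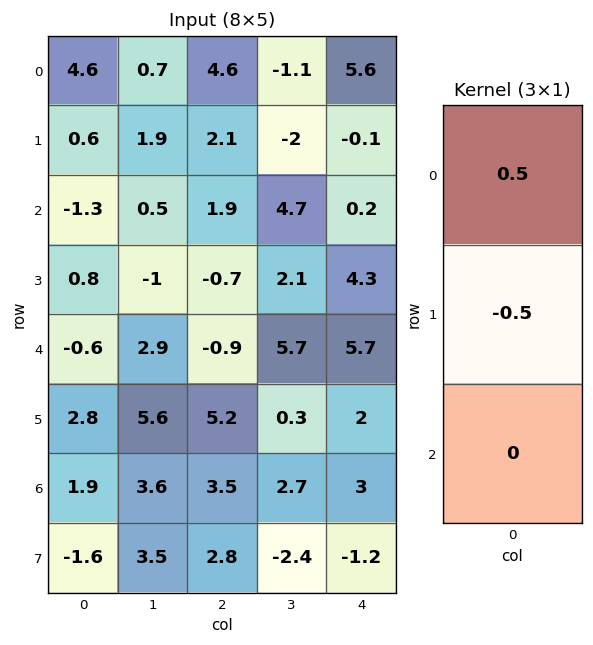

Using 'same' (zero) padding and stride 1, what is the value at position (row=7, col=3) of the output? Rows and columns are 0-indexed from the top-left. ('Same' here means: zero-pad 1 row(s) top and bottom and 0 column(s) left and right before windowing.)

The receptive field on the zero-padded input at this output position is [2.7 / -2.4 / 0]. Elementwise product with the kernel and sum: 2.7·0.5 + -2.4·-0.5.

2.55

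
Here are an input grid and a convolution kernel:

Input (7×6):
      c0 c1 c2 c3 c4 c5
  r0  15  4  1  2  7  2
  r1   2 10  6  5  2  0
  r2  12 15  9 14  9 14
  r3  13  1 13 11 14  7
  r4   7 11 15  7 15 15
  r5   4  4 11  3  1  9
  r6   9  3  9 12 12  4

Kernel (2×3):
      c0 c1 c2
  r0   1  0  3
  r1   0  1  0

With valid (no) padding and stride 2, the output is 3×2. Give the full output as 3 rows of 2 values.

Output[0,0]: The receptive field on the input at this output position is [15 4 1 / 2 10 6]. Elementwise product with the kernel and sum: 15·1 + 1·3 + 10·1.

28 27
40 47
56 63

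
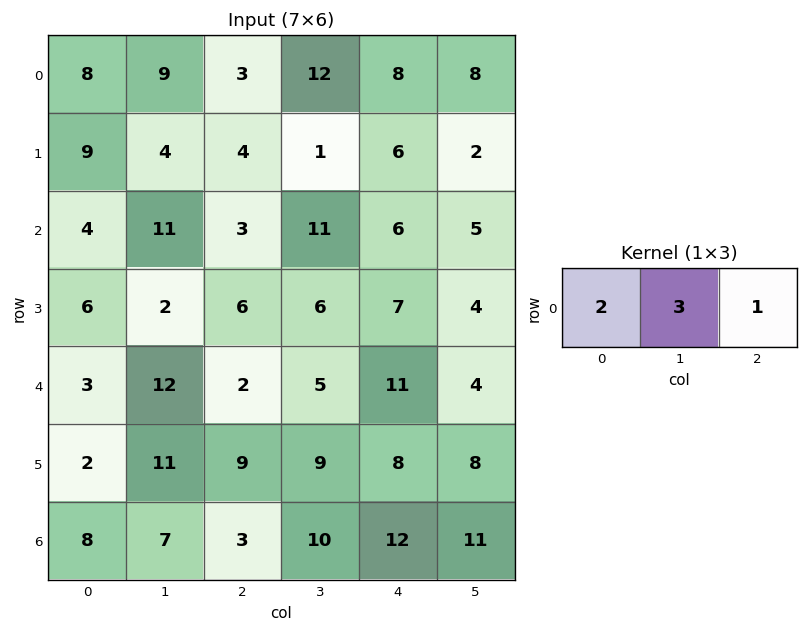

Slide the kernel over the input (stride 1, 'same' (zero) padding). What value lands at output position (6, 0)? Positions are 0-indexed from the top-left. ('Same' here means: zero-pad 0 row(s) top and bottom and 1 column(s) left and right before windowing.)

The receptive field on the zero-padded input at this output position is [0 8 7]. Elementwise product with the kernel and sum: 0·2 + 8·3 + 7·1.

31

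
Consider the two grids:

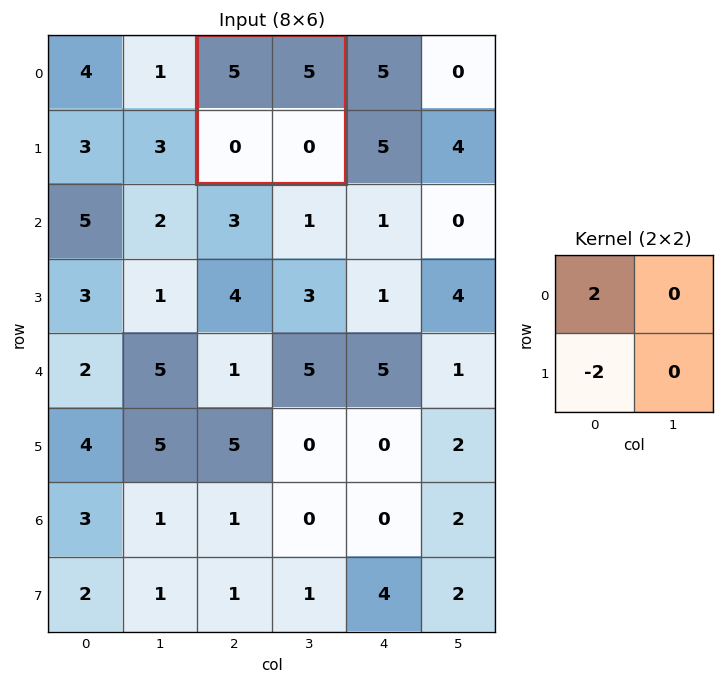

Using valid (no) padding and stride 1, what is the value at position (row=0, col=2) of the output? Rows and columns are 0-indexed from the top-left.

The receptive field on the input at this output position is [5 5 / 0 0]. Elementwise product with the kernel and sum: 5·2 + 0·-2.

10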